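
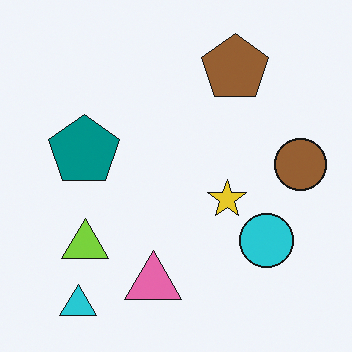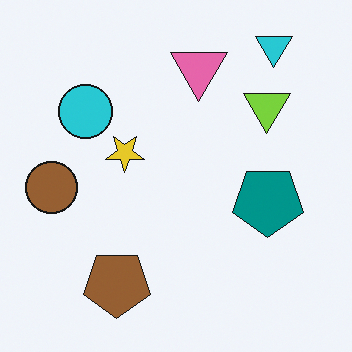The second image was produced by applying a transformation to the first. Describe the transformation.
Rotated 180°.

The cyan triangle sits in the bottom-left of the first image and the top-right of the second — consistent with a whole-image 180° rotation.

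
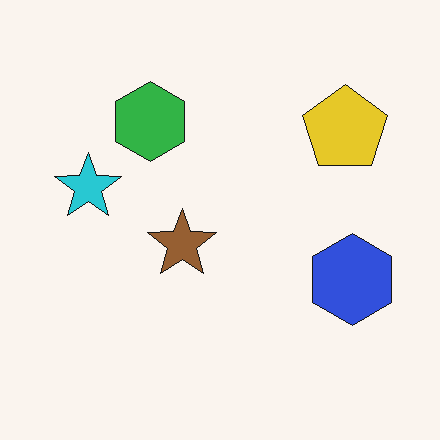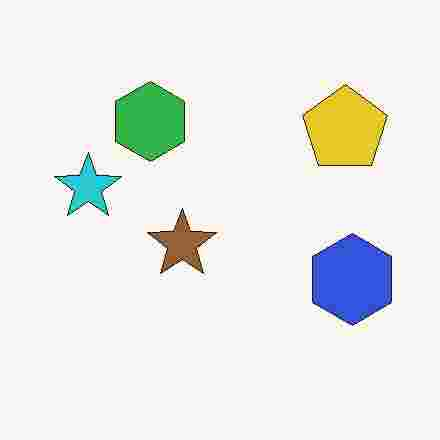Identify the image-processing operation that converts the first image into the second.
It was heavily JPEG-compressed with obvious blocking artifacts.

Blocky 8×8 compression artifacts appear around shape edges and the flat background shows ringing — characteristic JPEG degradation.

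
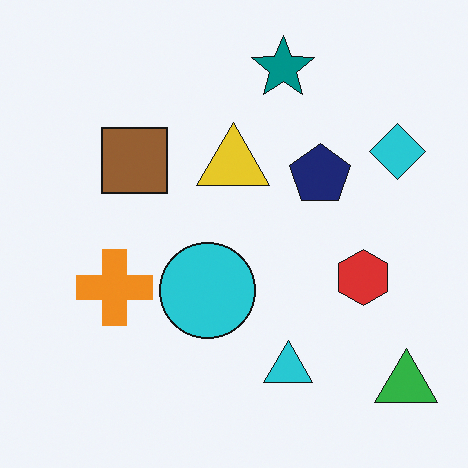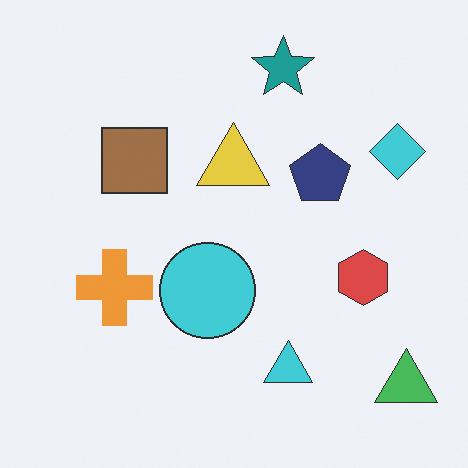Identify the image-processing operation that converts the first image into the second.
The second image is the first given slightly reduced contrast.

Tones are pushed toward mid-grey across the whole image — a global contrast change.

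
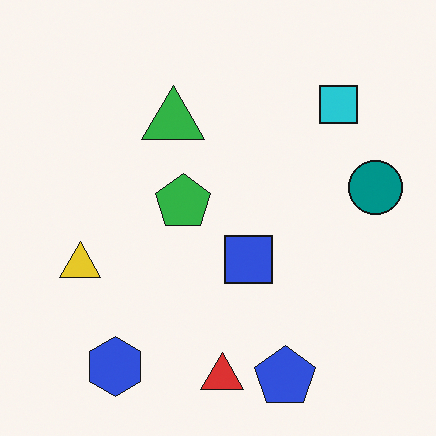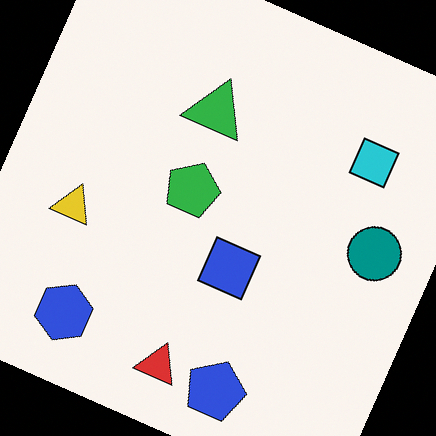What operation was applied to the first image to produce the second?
It was rotated clockwise by a moderate amount.

Every shape is tilted by the same angle and the image corners show triangular fill wedges — a whole-image rotation by a non-right angle.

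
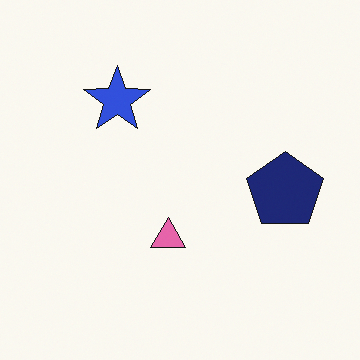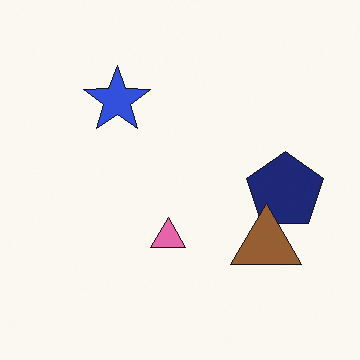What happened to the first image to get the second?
The second image is the first overlaid with an additional brown triangle.

A brown triangle appears in the second image that is absent from the first.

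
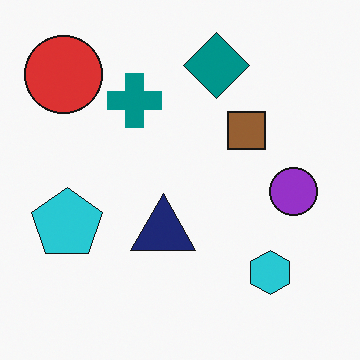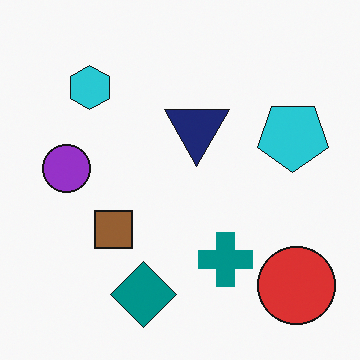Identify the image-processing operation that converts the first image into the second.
Rotated 180°.

The red circle sits in the top-left of the first image and the bottom-right of the second — consistent with a whole-image 180° rotation.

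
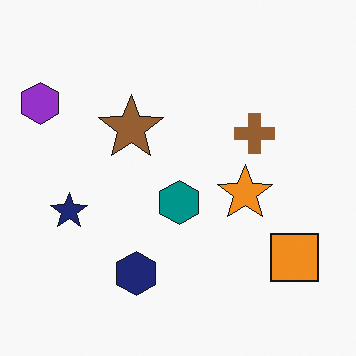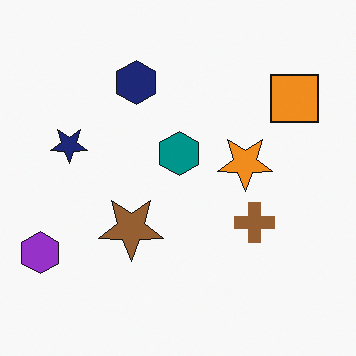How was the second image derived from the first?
It was flipped vertically (top ↔ bottom).

The navy hexagon is in the bottom of the first image and the top of the second — shapes on opposite sides of the horizontal midline have swapped in a mirror flip.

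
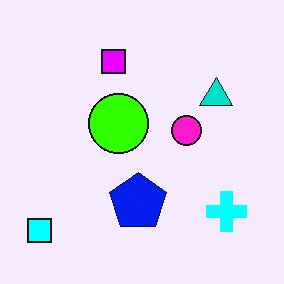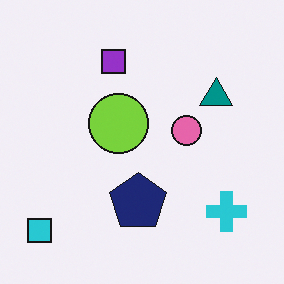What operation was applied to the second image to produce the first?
The first image is the second heavily oversaturated.

All colors are more vivid — a global saturation change.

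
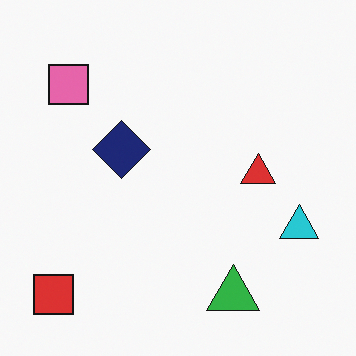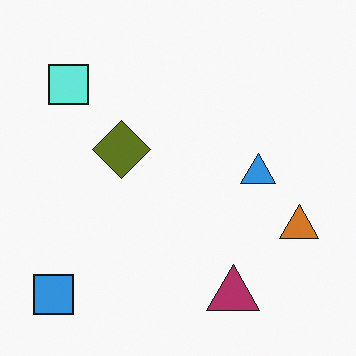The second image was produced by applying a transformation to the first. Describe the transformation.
It was hue-shifted by a large amount.

Every shape's color has rotated by the same amount around the hue wheel — a uniform hue shift.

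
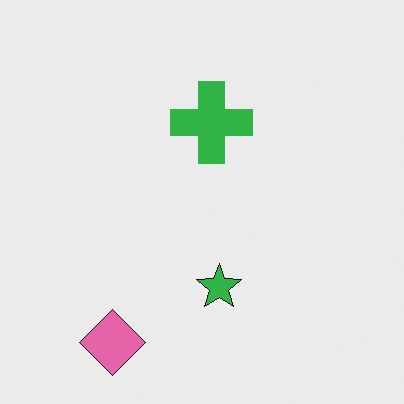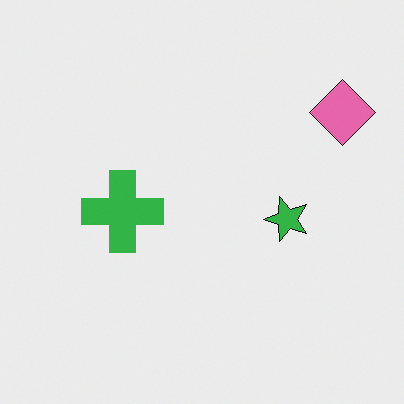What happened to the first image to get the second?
It was transposed (reflected across the top-left ↔ bottom-right diagonal).

Shapes have swapped their row and column positions — what was in the top-right is now in the bottom-left — a diagonal reflection.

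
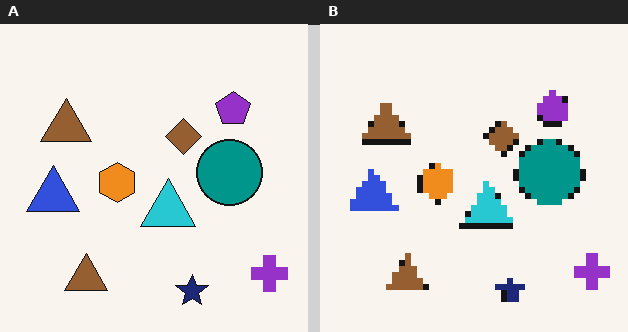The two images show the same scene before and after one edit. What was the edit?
This is the original image moderately pixelated.

Shapes are reduced to large square blocks; fine edges and outlines are lost — a downscale-then-upscale (mosaic) effect.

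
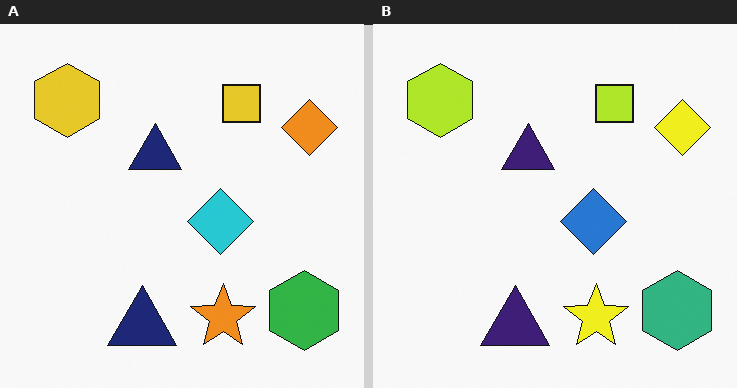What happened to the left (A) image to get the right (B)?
It was hue-shifted by a small amount.

Every shape's color has rotated by the same amount around the hue wheel — a uniform hue shift.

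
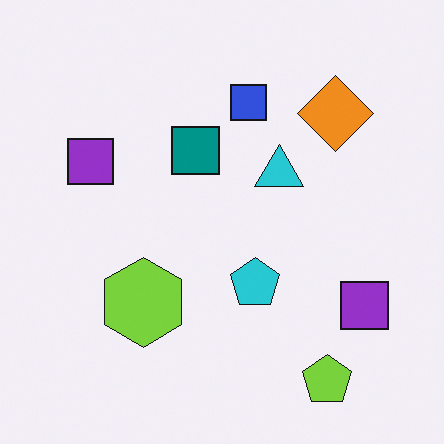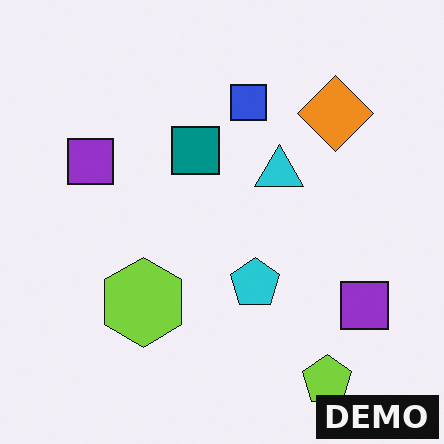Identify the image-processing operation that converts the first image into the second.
Watermarked with the text "DEMO" in the lower-right corner.

A dark label reading "DEMO" appears in the lower-right corner.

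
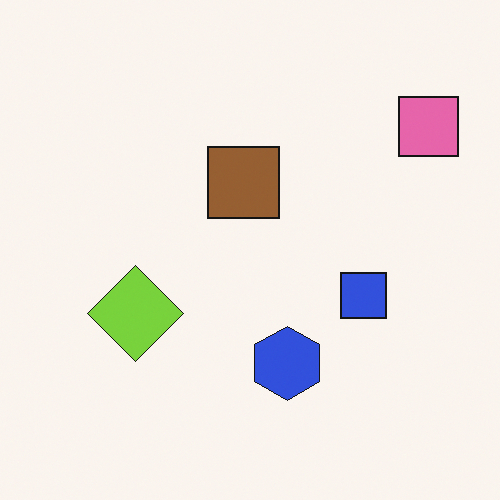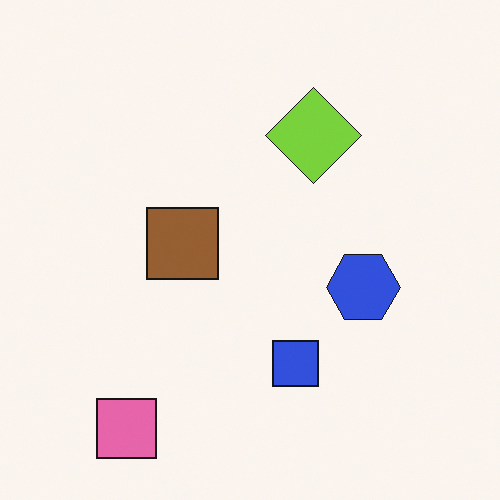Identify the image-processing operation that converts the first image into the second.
This is the original image transposed (reflected across the top-left ↔ bottom-right diagonal).

Shapes have swapped their row and column positions — what was in the top-right is now in the bottom-left — a diagonal reflection.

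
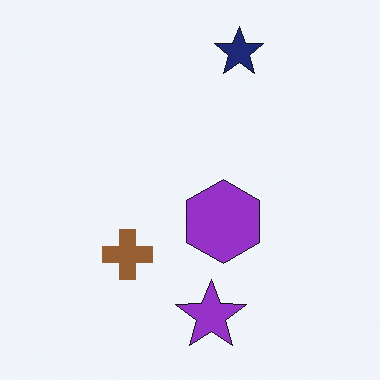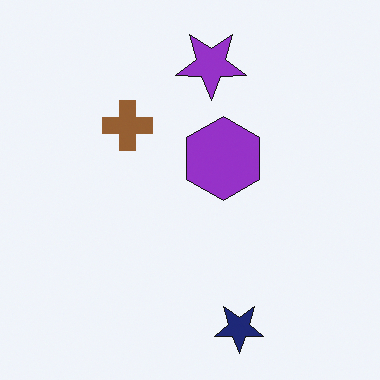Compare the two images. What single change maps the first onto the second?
The image was flipped vertically (top ↔ bottom).

The navy star is in the top of the first image and the bottom of the second — shapes on opposite sides of the horizontal midline have swapped in a mirror flip.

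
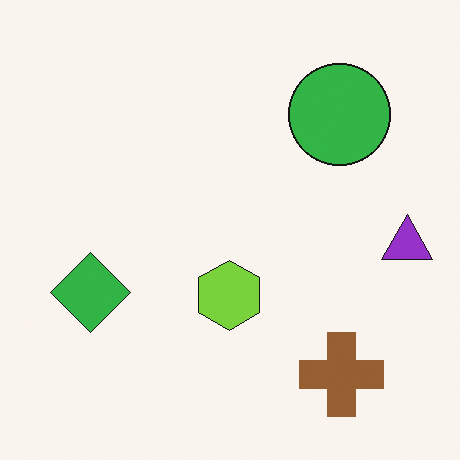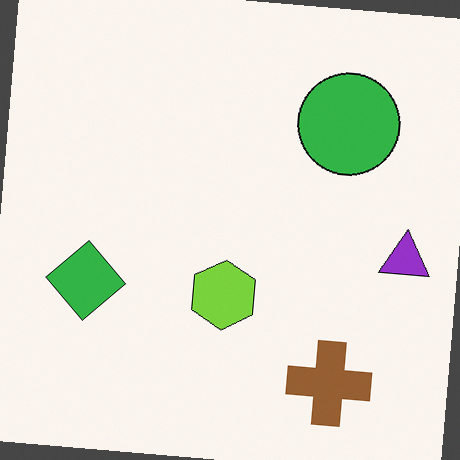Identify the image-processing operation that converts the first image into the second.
This is the original image rotated clockwise by a few degrees.

Every shape is tilted by the same angle and the image corners show triangular fill wedges — a whole-image rotation by a non-right angle.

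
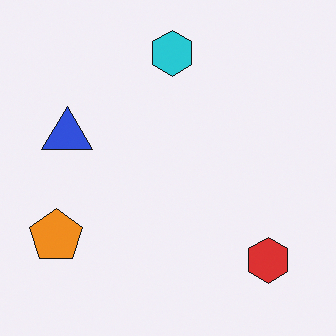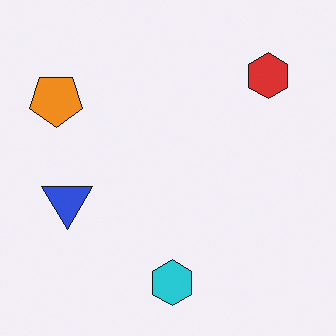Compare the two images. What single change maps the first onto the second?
It was flipped vertically (top ↔ bottom).

The cyan hexagon is in the top of the first image and the bottom of the second — shapes on opposite sides of the horizontal midline have swapped in a mirror flip.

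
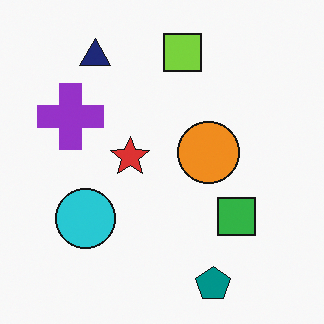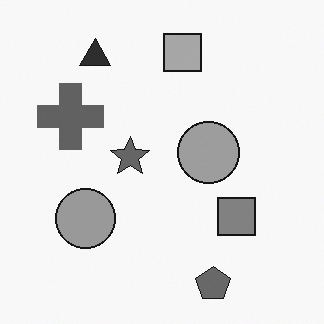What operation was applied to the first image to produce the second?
Converted to grayscale.

All color is removed — every shape is now a shade of grey.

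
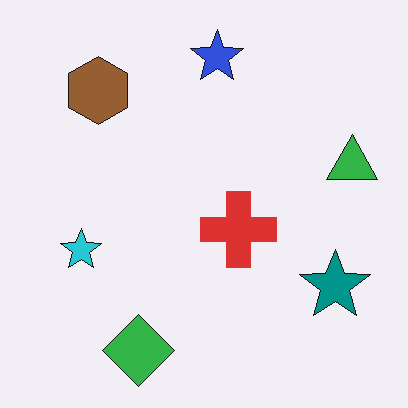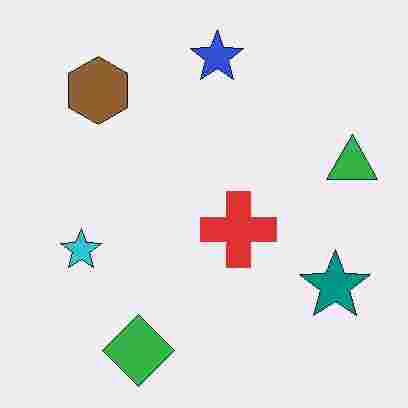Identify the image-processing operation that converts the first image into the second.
It was heavily JPEG-compressed with obvious blocking artifacts.

Blocky 8×8 compression artifacts appear around shape edges and the flat background shows ringing — characteristic JPEG degradation.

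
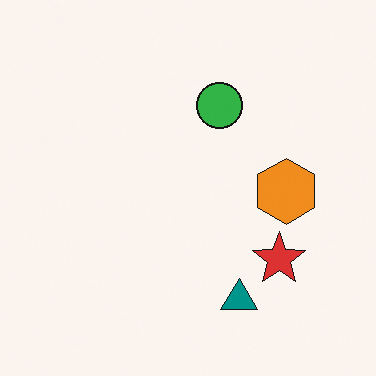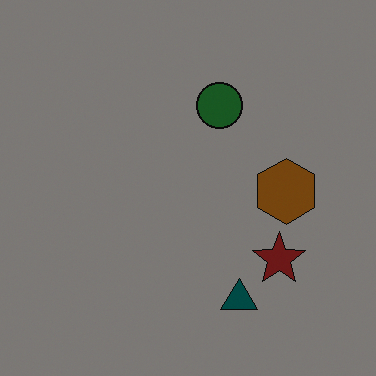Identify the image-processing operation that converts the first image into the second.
The image was darkened a lot.

Every pixel — background and shapes alike — is uniformly darkened.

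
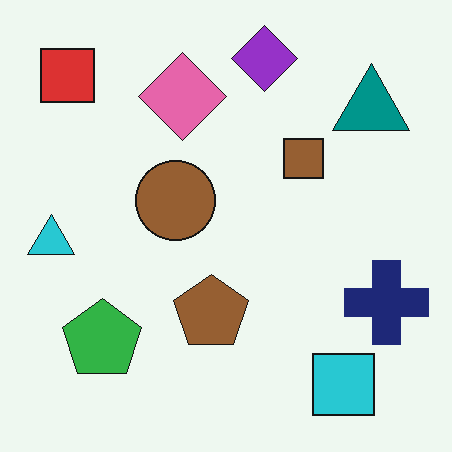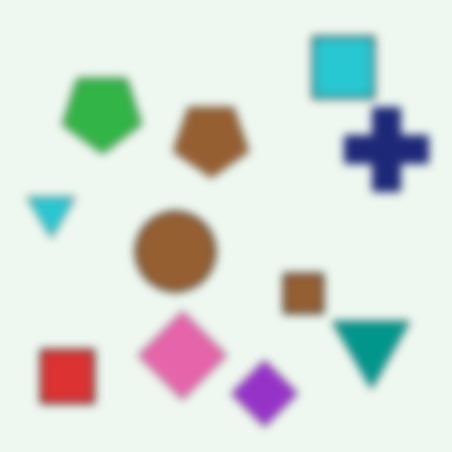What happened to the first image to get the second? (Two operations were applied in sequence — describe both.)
It was flipped vertically (top ↔ bottom), then moderately blurred.

The purple diamond is in the top of the first image and the bottom of the second — shapes on opposite sides of the horizontal midline have swapped in a mirror flip. Shape edges and outlines are uniformly softened across the whole image.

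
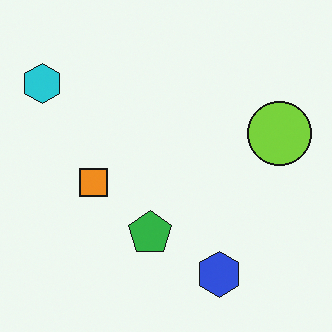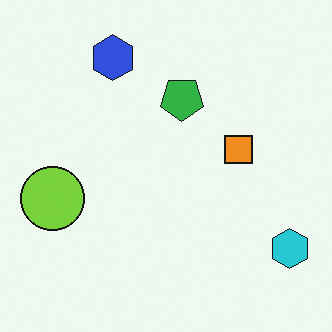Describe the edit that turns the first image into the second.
The image was rotated 180°.

The cyan hexagon sits in the top-left of the first image and the bottom-right of the second — consistent with a whole-image 180° rotation.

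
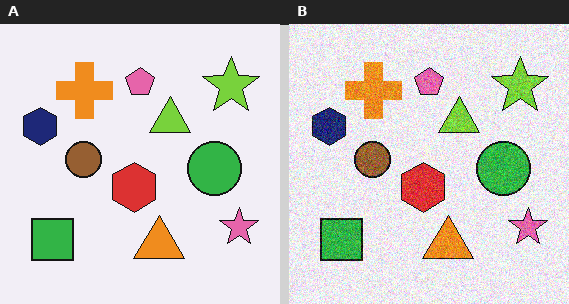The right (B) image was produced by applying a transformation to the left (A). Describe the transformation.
This is the original image degraded with visible gaussian noise.

Random speckle covers the whole image, including the flat background.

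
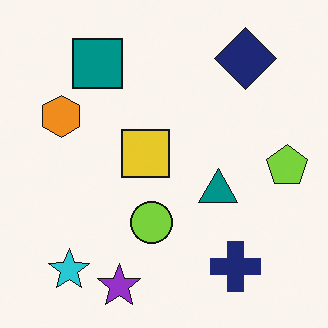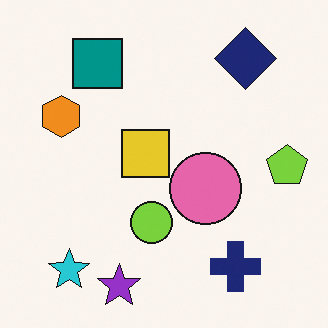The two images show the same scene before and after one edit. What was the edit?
The transformation is: overlaid with an additional pink circle.

A pink circle appears in the second image that is absent from the first.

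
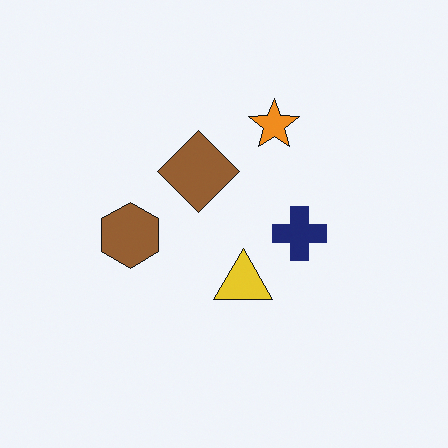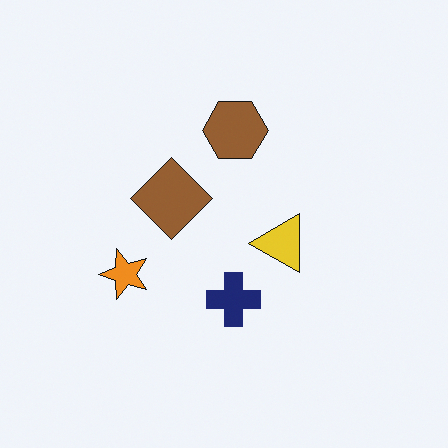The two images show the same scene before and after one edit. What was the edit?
The second image is the first transposed (reflected across the top-left ↔ bottom-right diagonal).

Shapes have swapped their row and column positions — what was in the top-right is now in the bottom-left — a diagonal reflection.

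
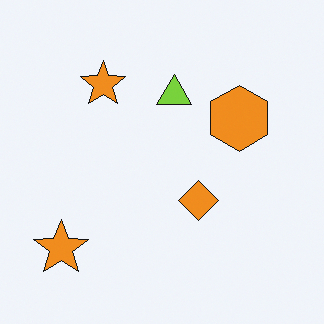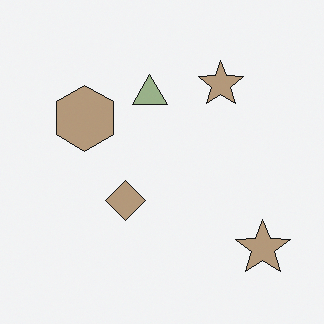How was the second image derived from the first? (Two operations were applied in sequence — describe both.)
The second image is the first flipped horizontally (left ↔ right), then heavily desaturated.

The orange hexagon is in the right of the first image and the left of the second — shapes on opposite sides of the vertical midline have swapped in a mirror flip. All colors are more muted and greyish — a global saturation change.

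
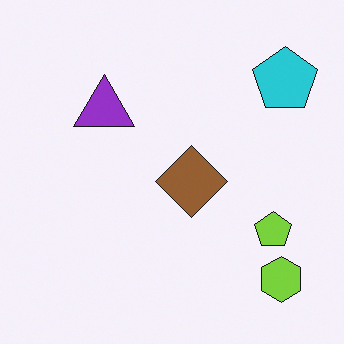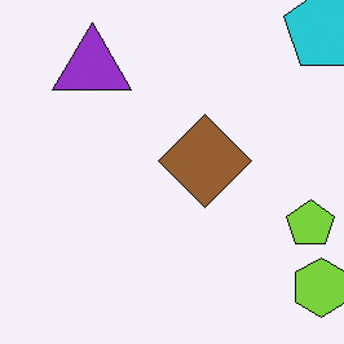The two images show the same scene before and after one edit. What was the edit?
This is the original image cropped to a modestly smaller region and rescaled.

The visible shapes are larger and the field of view is narrower; shapes near the original edges may be partly or wholly outside the frame — a crop-and-rescale.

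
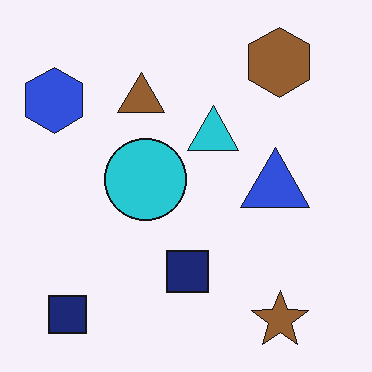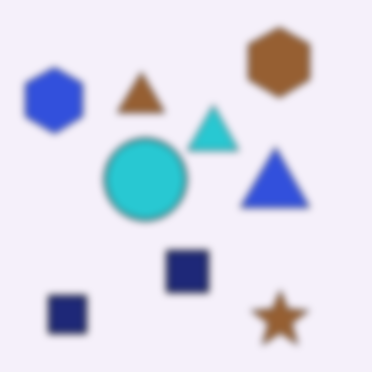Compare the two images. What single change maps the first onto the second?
The second image is the first noticeably gaussian-blurred.

Shape edges and outlines are uniformly softened across the whole image.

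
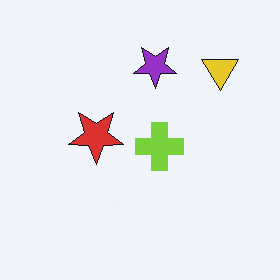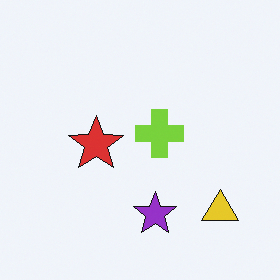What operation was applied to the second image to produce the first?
Flipped vertically (top ↔ bottom).

The purple star is in the bottom of the second image and the top of the first — shapes on opposite sides of the horizontal midline have swapped in a mirror flip.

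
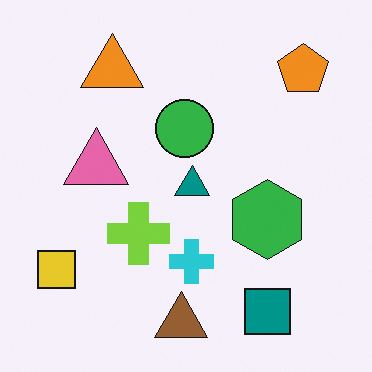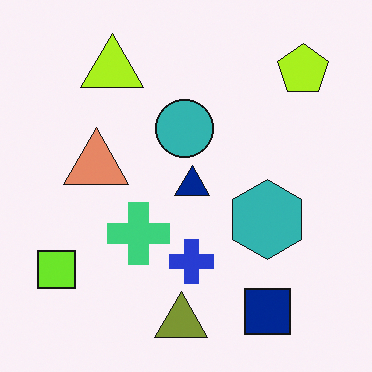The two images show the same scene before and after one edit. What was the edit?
Hue-shifted by a small amount.

Every shape's color has rotated by the same amount around the hue wheel — a uniform hue shift.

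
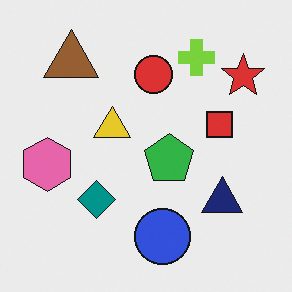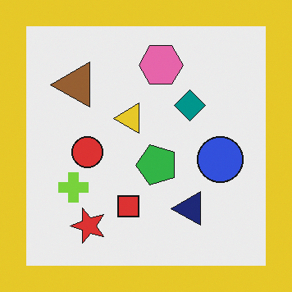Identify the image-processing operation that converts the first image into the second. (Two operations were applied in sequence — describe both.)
It was transposed (reflected across the top-left ↔ bottom-right diagonal), then framed with a yellow border.

Shapes have swapped their row and column positions — what was in the top-right is now in the bottom-left — a diagonal reflection. A solid yellow frame runs around the edge of the second image, with the content slightly shrunk inside it.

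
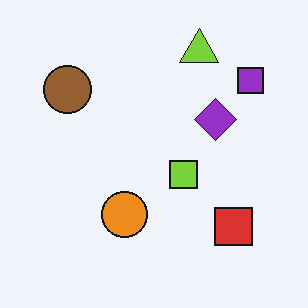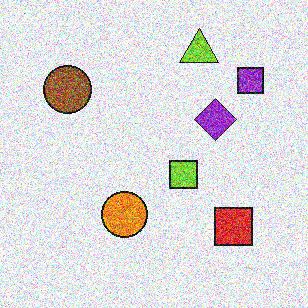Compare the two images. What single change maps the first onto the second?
It was degraded with strong gaussian noise.

Random speckle covers the whole image, including the flat background.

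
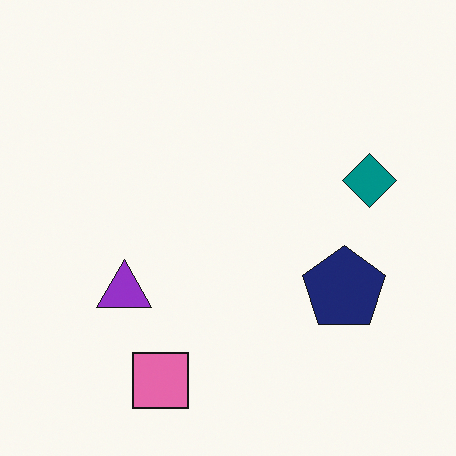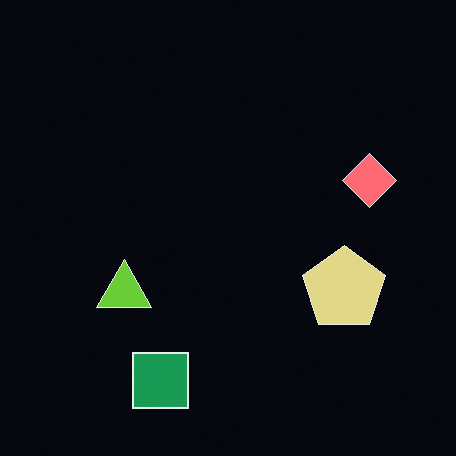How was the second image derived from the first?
Color-inverted (negative).

The light background has become dark and every shape's color is its complement — a photographic negative.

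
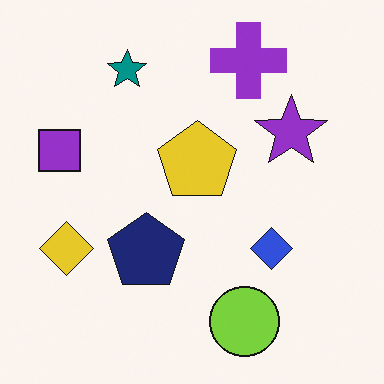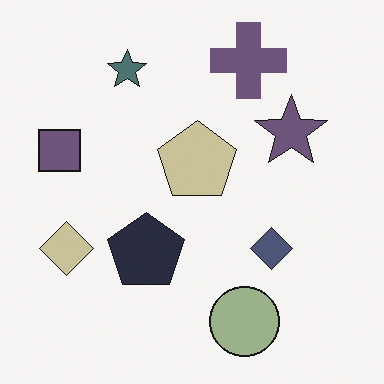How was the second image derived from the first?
Heavily desaturated.

All colors are more muted and greyish — a global saturation change.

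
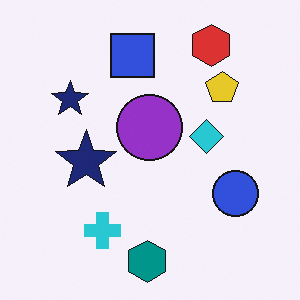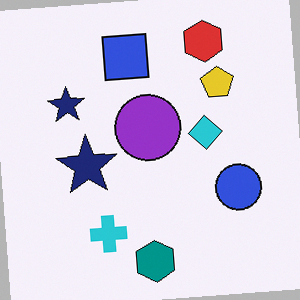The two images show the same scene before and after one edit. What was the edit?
This is the original image rotated counter-clockwise by a slight angle.

Every shape is tilted by the same angle and the image corners show triangular fill wedges — a whole-image rotation by a non-right angle.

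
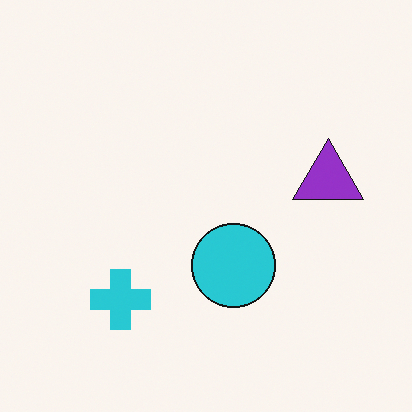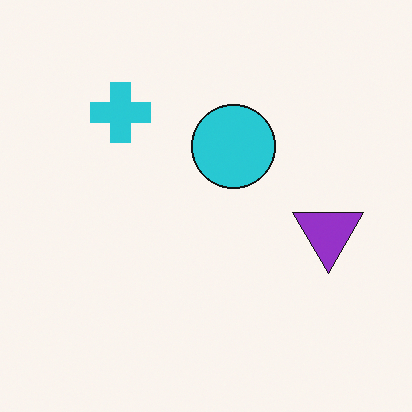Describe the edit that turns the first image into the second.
It was flipped vertically (top ↔ bottom).

The cyan cross is in the bottom-left of the first image and the top-left of the second — shapes on opposite sides of the horizontal midline have swapped in a mirror flip.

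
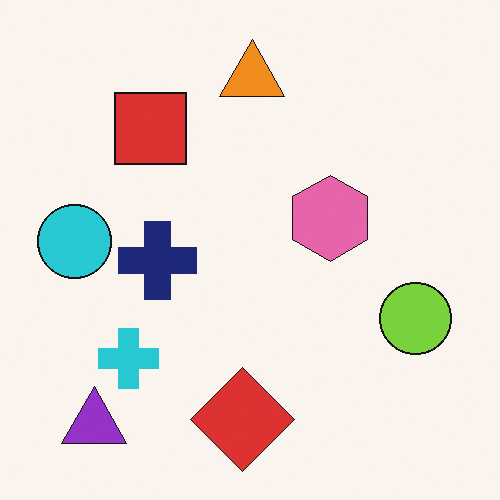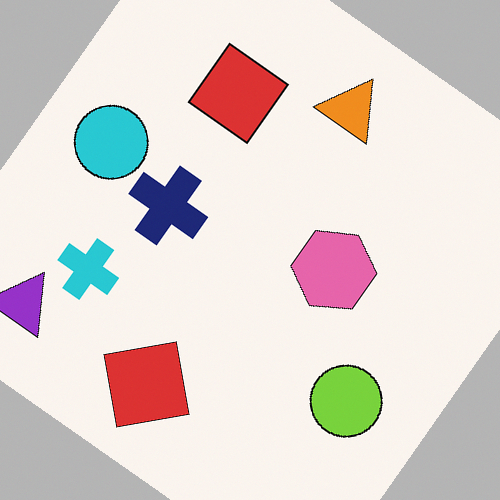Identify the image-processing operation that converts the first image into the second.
The second image is the first rotated clockwise by a large amount — several tens of degrees.

Every shape is tilted by the same angle and the image corners show triangular fill wedges — a whole-image rotation by a non-right angle.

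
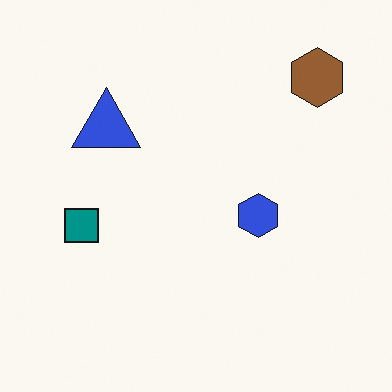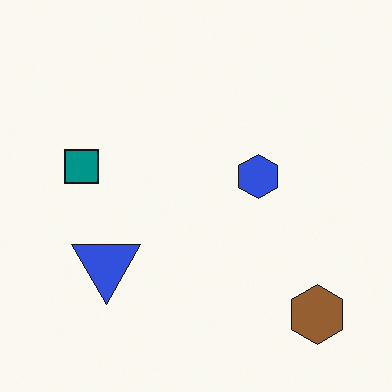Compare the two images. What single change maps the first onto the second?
The transformation is: flipped vertically (top ↔ bottom).

The brown hexagon is in the top-right of the first image and the bottom-right of the second — shapes on opposite sides of the horizontal midline have swapped in a mirror flip.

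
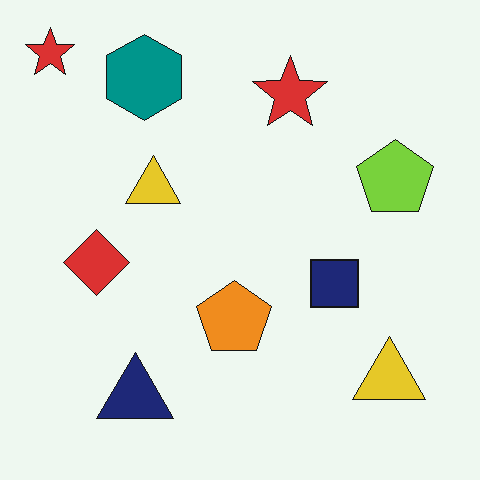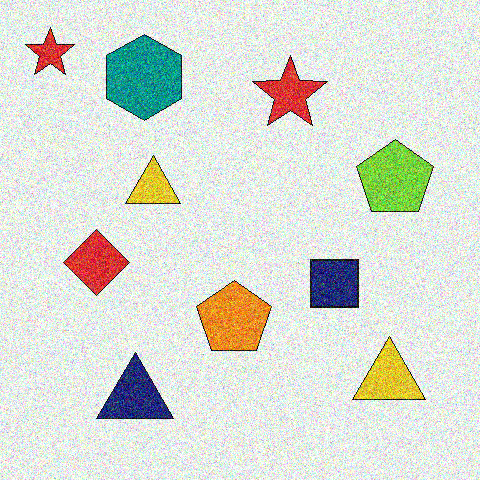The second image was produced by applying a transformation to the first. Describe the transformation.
The second image is the first degraded with strong gaussian noise.

Random speckle covers the whole image, including the flat background.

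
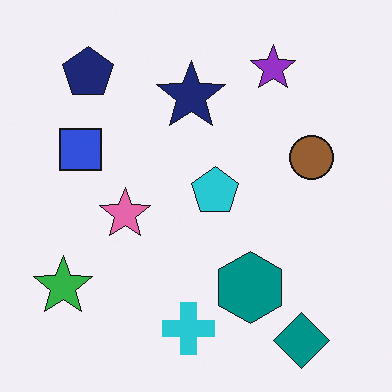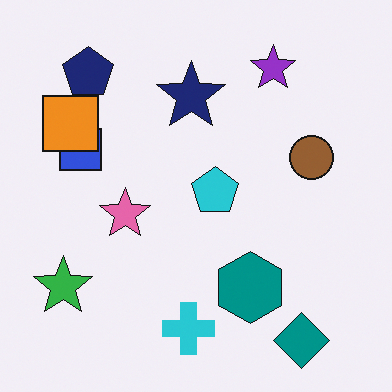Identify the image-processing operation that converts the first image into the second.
The second image is the first overlaid with an additional orange square.

An orange square appears in the second image that is absent from the first.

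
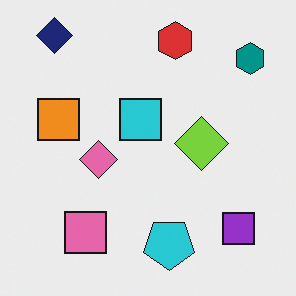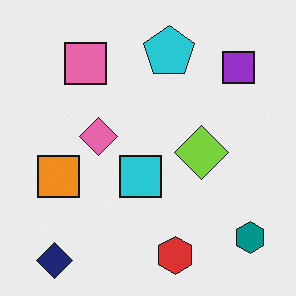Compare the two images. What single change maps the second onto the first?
It was flipped vertically (top ↔ bottom).

The navy diamond is in the bottom-left of the second image and the top-left of the first — shapes on opposite sides of the horizontal midline have swapped in a mirror flip.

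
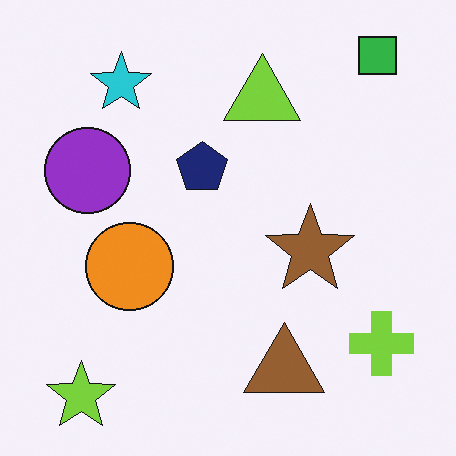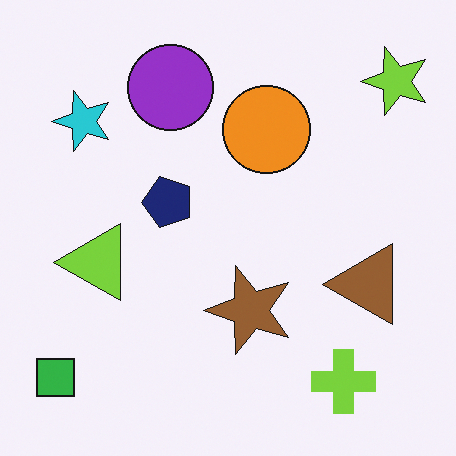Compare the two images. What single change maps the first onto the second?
The image was transposed (reflected across the top-left ↔ bottom-right diagonal).

Shapes have swapped their row and column positions — what was in the top-right is now in the bottom-left — a diagonal reflection.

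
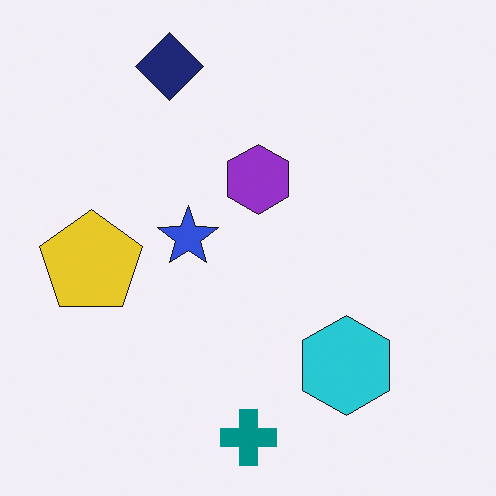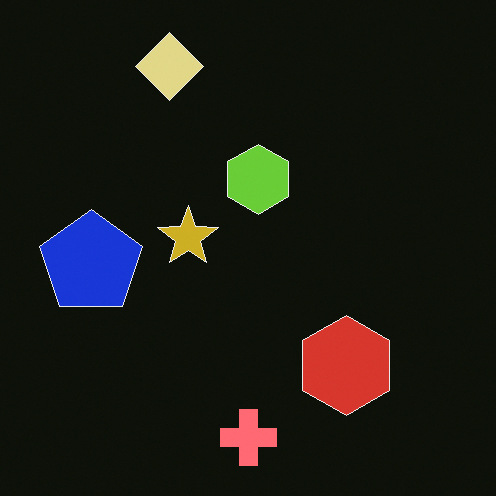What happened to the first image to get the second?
The transformation is: color-inverted (negative).

The light background has become dark and every shape's color is its complement — a photographic negative.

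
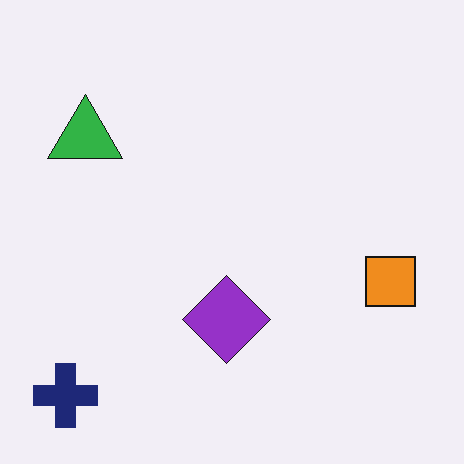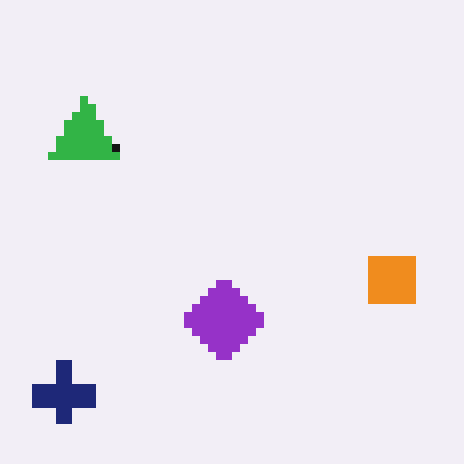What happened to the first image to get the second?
The image was pixelated into visible square blocks.

Shapes are reduced to large square blocks; fine edges and outlines are lost — a downscale-then-upscale (mosaic) effect.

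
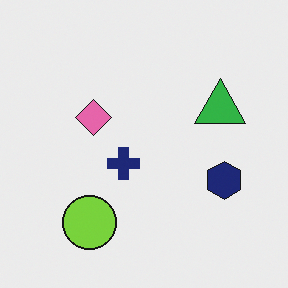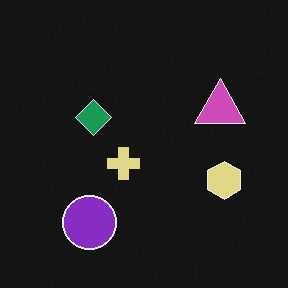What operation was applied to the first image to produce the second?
It was color-inverted (negative).

The light background has become dark and every shape's color is its complement — a photographic negative.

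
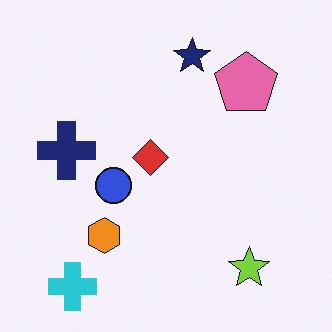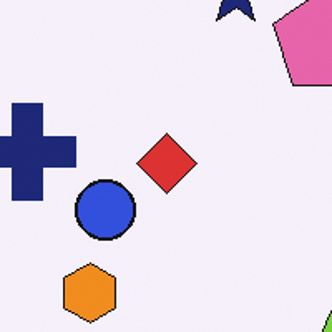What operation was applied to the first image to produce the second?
Cropped tightly and scaled back up.

The visible shapes are larger and the field of view is narrower; shapes near the original edges may be partly or wholly outside the frame — a crop-and-rescale.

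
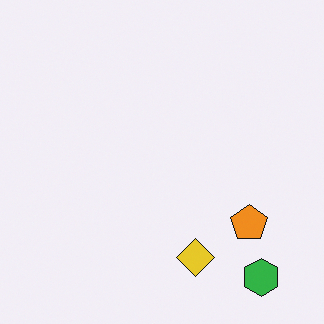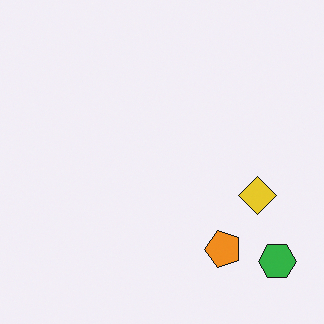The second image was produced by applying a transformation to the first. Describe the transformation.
It was transposed (reflected across the top-left ↔ bottom-right diagonal).

Shapes have swapped their row and column positions — what was in the top-right is now in the bottom-left — a diagonal reflection.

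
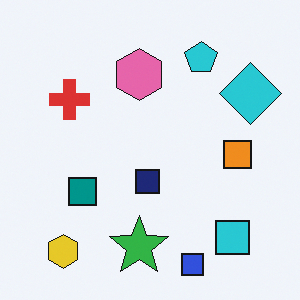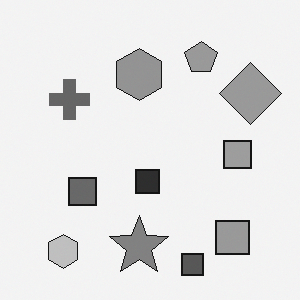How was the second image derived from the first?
The second image is the first converted to grayscale.

All color is removed — every shape is now a shade of grey.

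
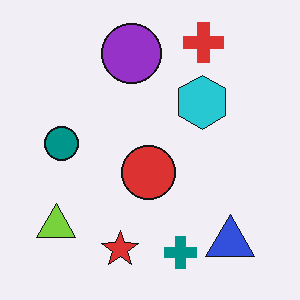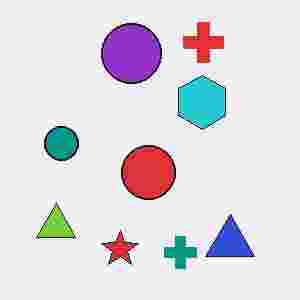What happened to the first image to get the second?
Degraded with heavy JPEG compression.

Blocky 8×8 compression artifacts appear around shape edges and the flat background shows ringing — characteristic JPEG degradation.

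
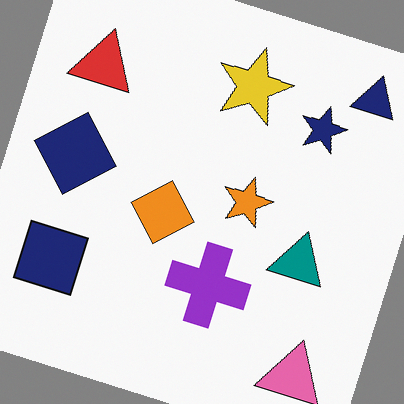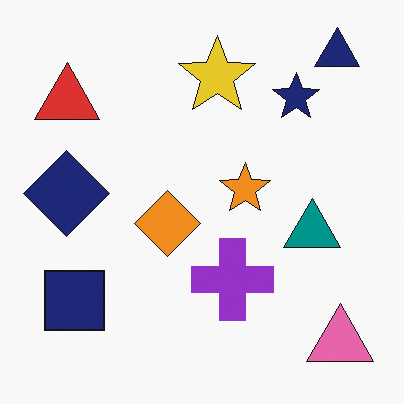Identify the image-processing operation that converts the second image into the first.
The image was rotated clockwise by a moderate amount.

Every shape is tilted by the same angle and the image corners show triangular fill wedges — a whole-image rotation by a non-right angle.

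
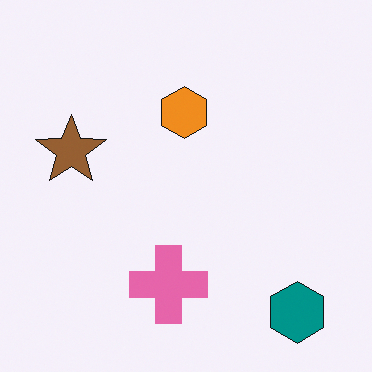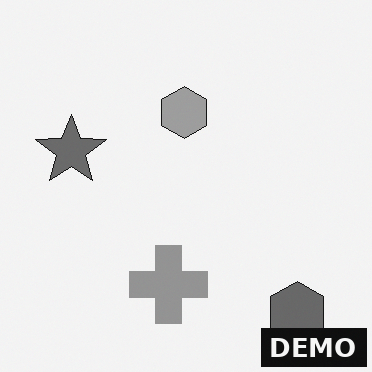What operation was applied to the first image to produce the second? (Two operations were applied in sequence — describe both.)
This is the original image converted to grayscale, then watermarked with the text "DEMO" in the lower-right corner.

All color is removed — every shape is now a shade of grey. A dark label reading "DEMO" appears in the lower-right corner.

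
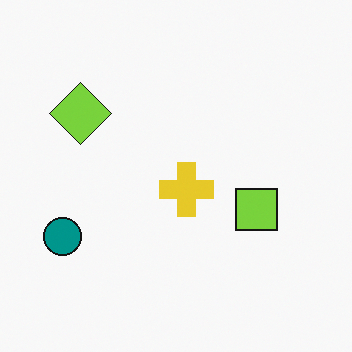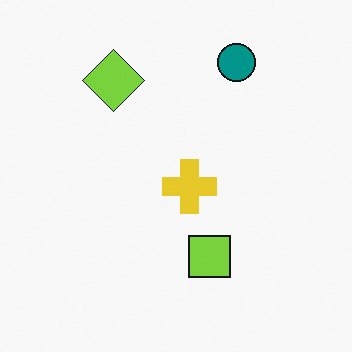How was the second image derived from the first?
It was transposed (reflected across the top-left ↔ bottom-right diagonal).

Shapes have swapped their row and column positions — what was in the top-right is now in the bottom-left — a diagonal reflection.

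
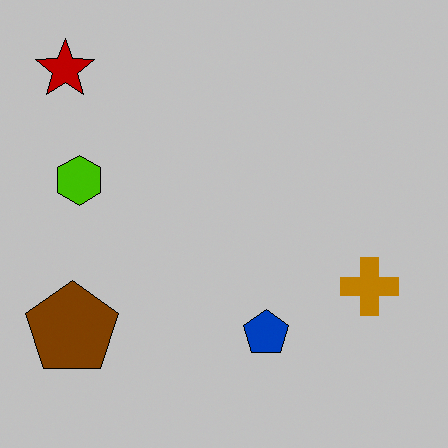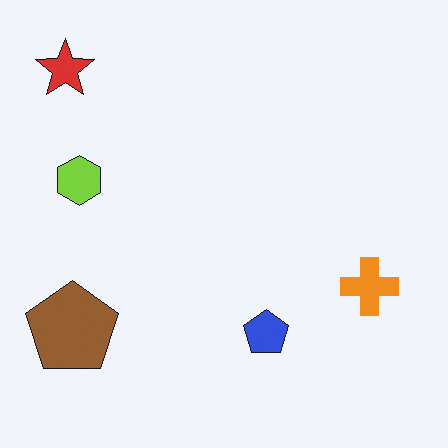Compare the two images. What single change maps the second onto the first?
Aggressively posterized.

Each flat color has snapped to a coarser quantized level — most visibly, the near-white background has dropped to a flat grey.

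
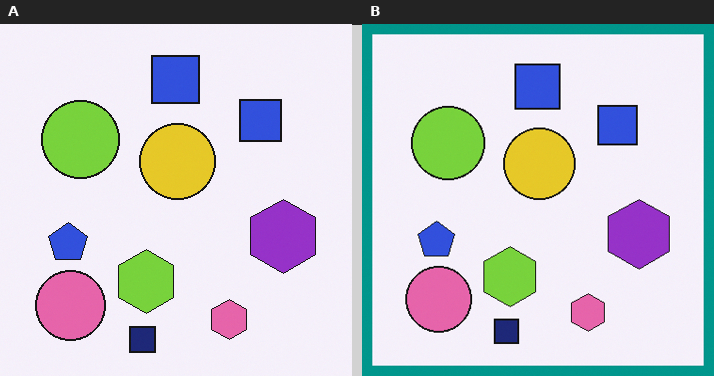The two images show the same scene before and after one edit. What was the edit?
The right (B) image is the left (A) framed with a teal border.

A solid teal frame runs around the edge of the right (B) image, with the content slightly shrunk inside it.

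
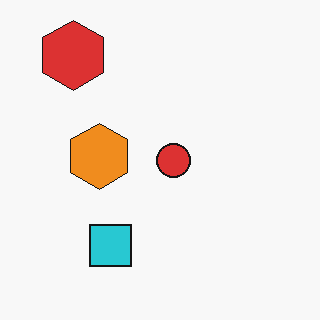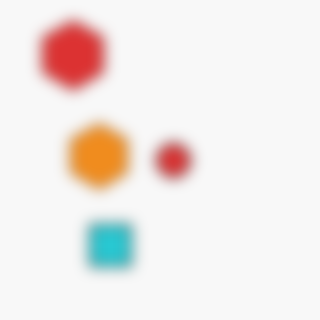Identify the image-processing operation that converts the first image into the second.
Strongly gaussian-blurred.

Shape edges and outlines are uniformly softened across the whole image.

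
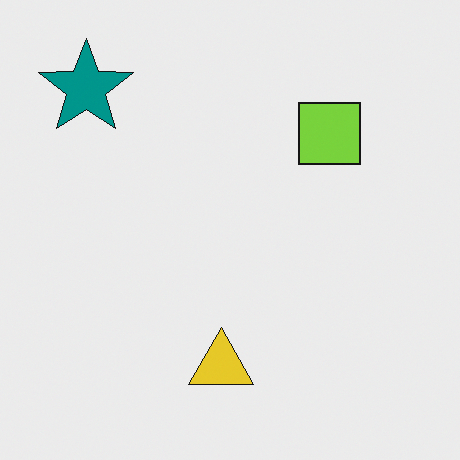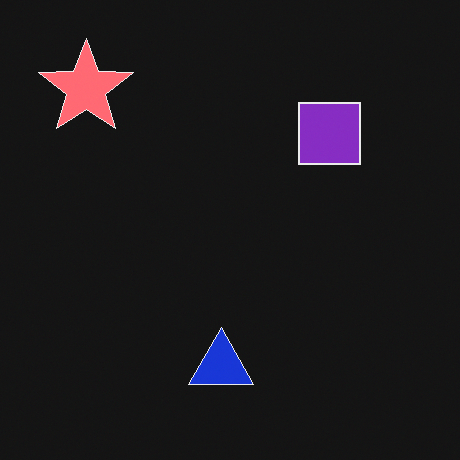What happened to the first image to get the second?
The image was color-inverted (negative).

The light background has become dark and every shape's color is its complement — a photographic negative.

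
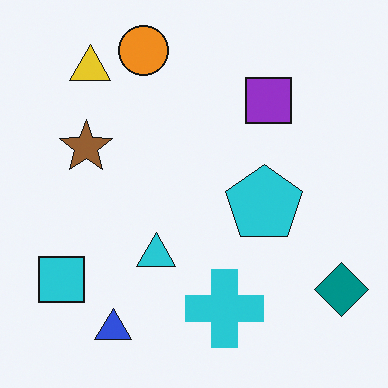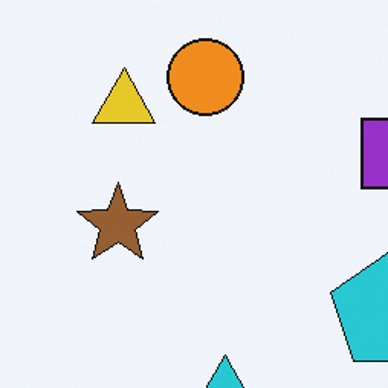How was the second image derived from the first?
The transformation is: cropped slightly and scaled back up.

The visible shapes are larger and the field of view is narrower; shapes near the original edges may be partly or wholly outside the frame — a crop-and-rescale.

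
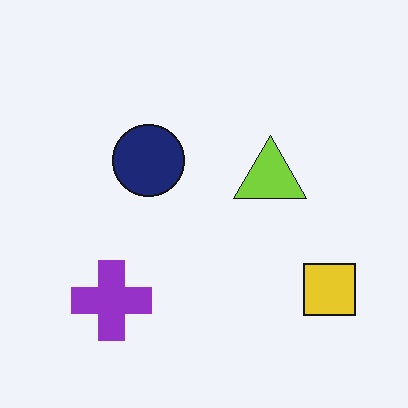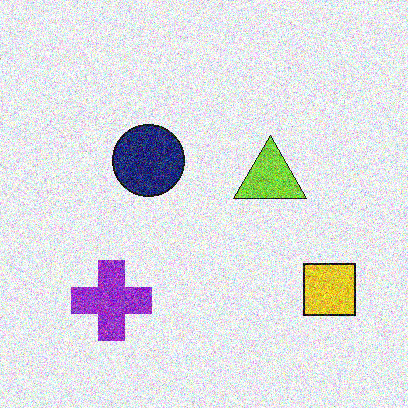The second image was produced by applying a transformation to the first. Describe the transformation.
This is the original image degraded with strong gaussian noise.

Random speckle covers the whole image, including the flat background.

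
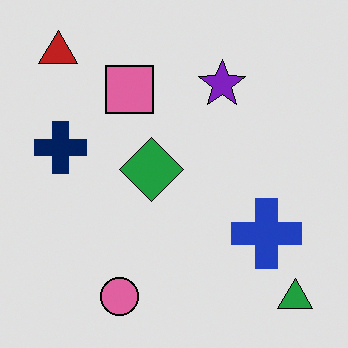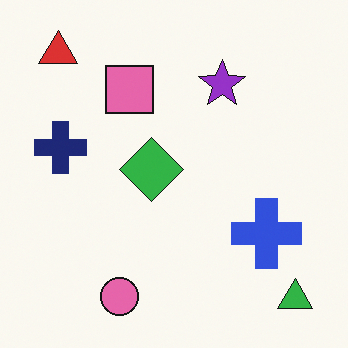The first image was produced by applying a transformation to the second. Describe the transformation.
The first image is the second posterized to a reduced palette.

Each flat color has snapped to a coarser quantized level — most visibly, the near-white background has dropped to a flat grey.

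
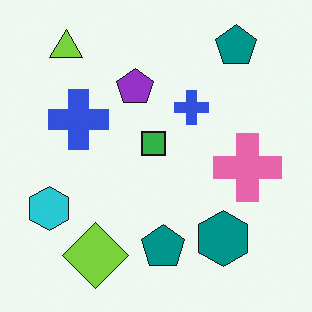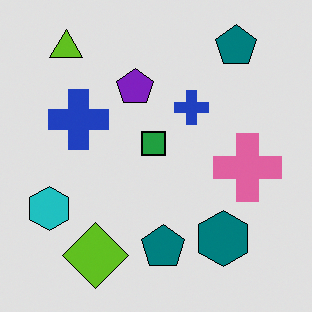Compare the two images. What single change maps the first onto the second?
The image was posterized to a reduced palette.

Each flat color has snapped to a coarser quantized level — most visibly, the near-white background has dropped to a flat grey.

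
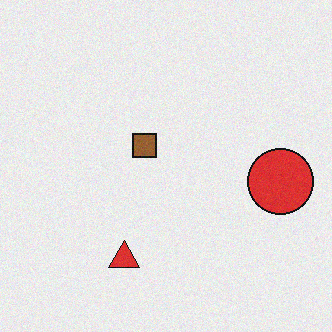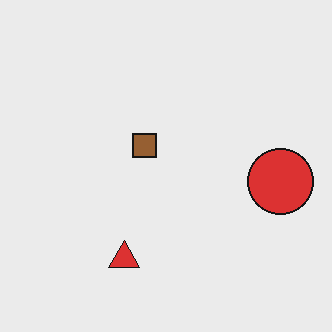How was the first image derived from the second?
The first image is the second degraded with subtle gaussian noise.

Random speckle covers the whole image, including the flat background.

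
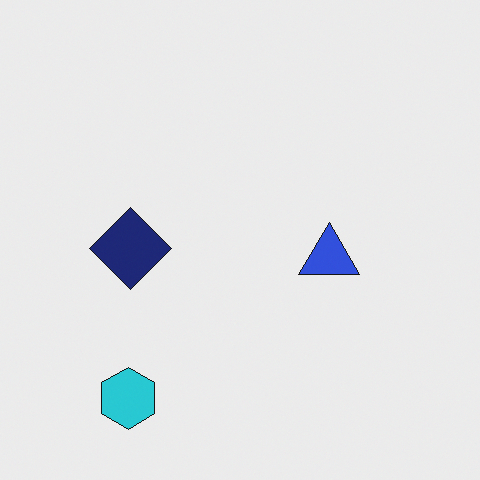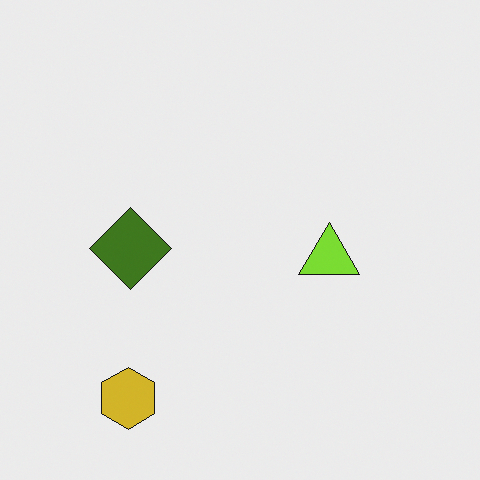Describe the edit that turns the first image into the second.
It was hue-shifted through roughly half the color wheel.

Every shape's color has rotated by the same amount around the hue wheel — a uniform hue shift.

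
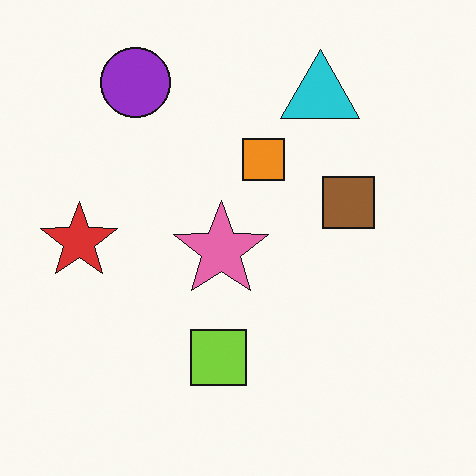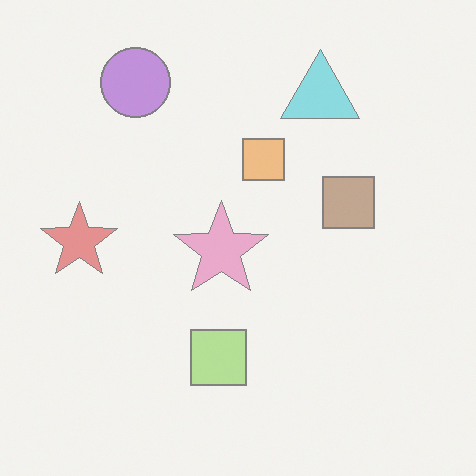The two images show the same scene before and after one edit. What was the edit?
The image was washed out (contrast reduced).

Tones are pushed toward mid-grey across the whole image — a global contrast change.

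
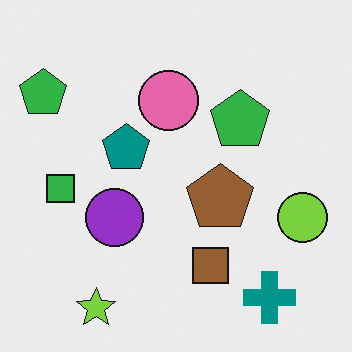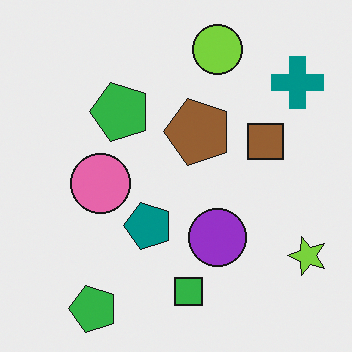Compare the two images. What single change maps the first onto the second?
The second image is the first rotated 90° counter-clockwise.

The lime star sits in the bottom-left of the first image and the bottom-right of the second — consistent with a whole-image 90° counter-clockwise rotation.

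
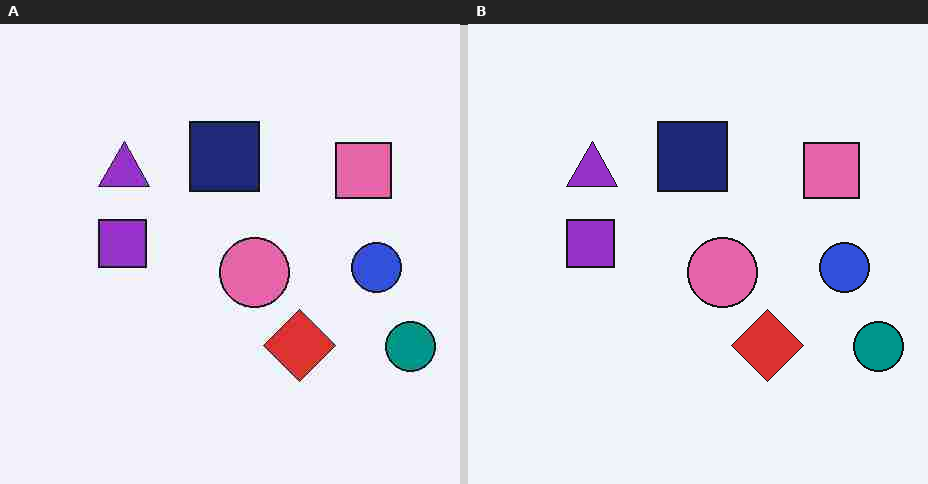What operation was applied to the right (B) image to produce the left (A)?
The left (A) image is the right (B) degraded with heavy JPEG compression.

Blocky 8×8 compression artifacts appear around shape edges and the flat background shows ringing — characteristic JPEG degradation.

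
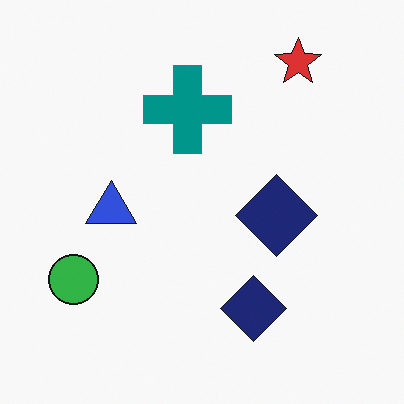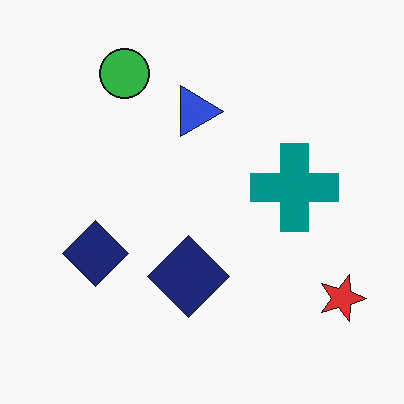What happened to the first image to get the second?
The second image is the first rotated 90° clockwise.

The red star sits in the top-right of the first image and the bottom-right of the second — consistent with a whole-image 90° clockwise rotation.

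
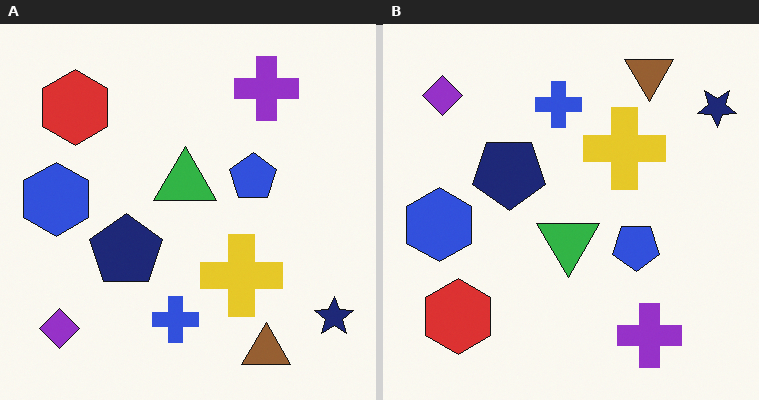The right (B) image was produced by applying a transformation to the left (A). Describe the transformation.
This is the original image flipped vertically (top ↔ bottom).

The brown triangle is in the bottom-right of the left (A) image and the top-right of the right (B) — shapes on opposite sides of the horizontal midline have swapped in a mirror flip.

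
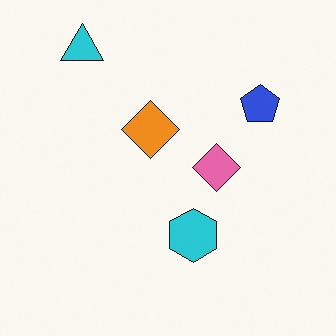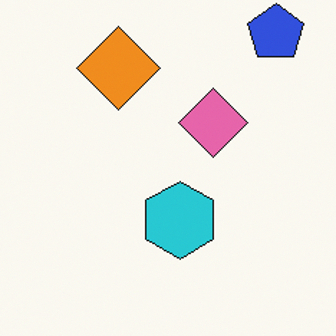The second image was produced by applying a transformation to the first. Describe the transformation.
This is the original image cropped slightly and scaled back up.

The visible shapes are larger and the field of view is narrower; shapes near the original edges may be partly or wholly outside the frame — a crop-and-rescale.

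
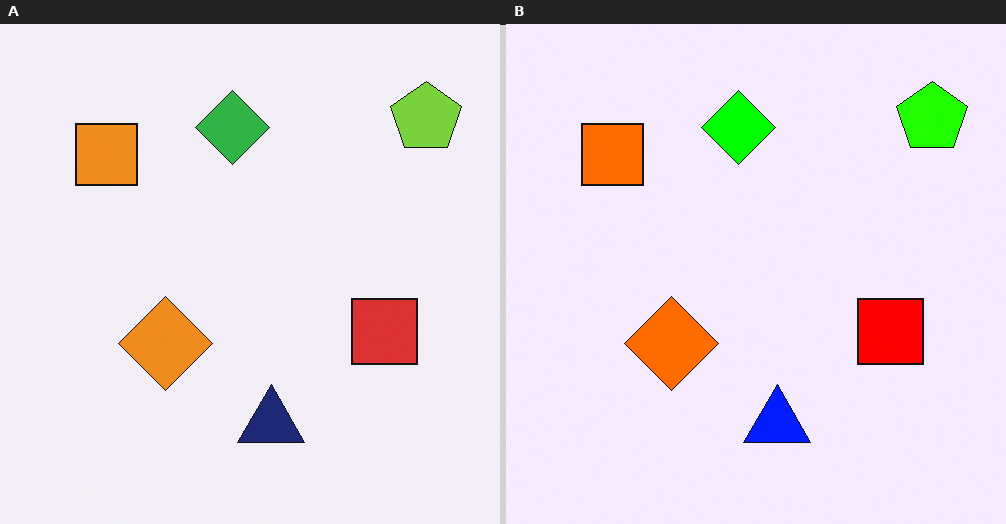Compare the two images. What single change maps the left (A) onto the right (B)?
It was heavily oversaturated.

All colors are more vivid — a global saturation change.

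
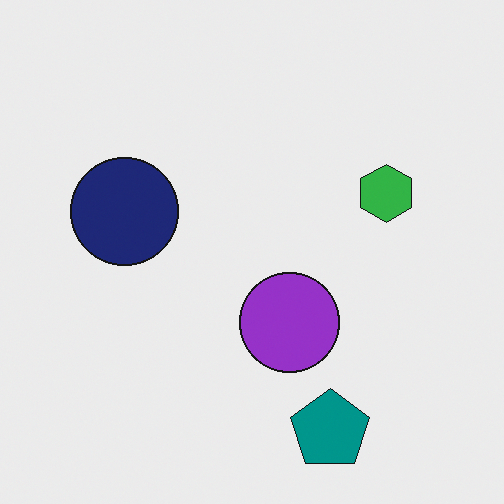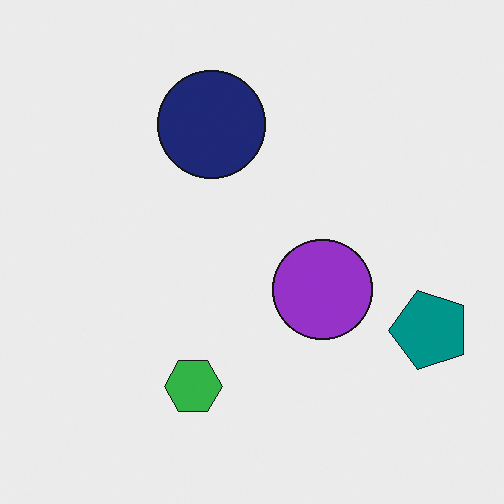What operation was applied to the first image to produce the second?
The second image is the first transposed (reflected across the top-left ↔ bottom-right diagonal).

Shapes have swapped their row and column positions — what was in the top-right is now in the bottom-left — a diagonal reflection.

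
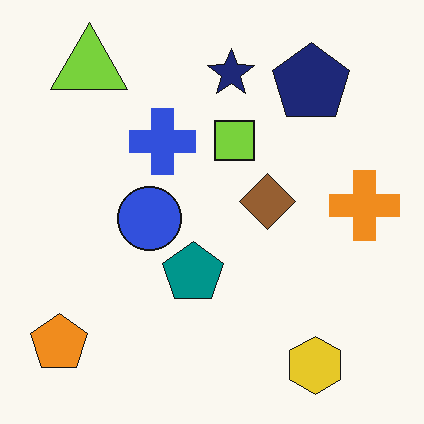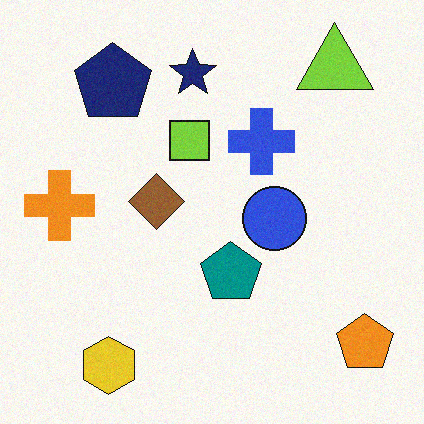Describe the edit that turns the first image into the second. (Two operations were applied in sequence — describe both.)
Flipped horizontally (left ↔ right), then degraded with light additive noise.

The orange pentagon is in the bottom-left of the first image and the bottom-right of the second — shapes on opposite sides of the vertical midline have swapped in a mirror flip. Random speckle covers the whole image, including the flat background.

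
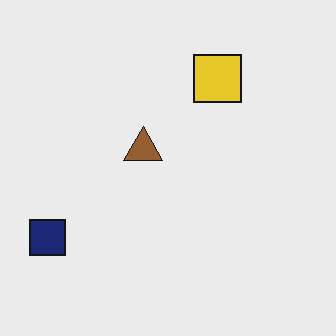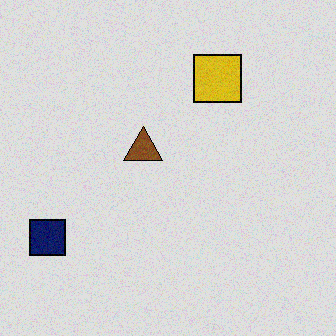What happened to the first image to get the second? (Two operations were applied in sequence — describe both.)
The transformation is: degraded with a light layer of grain, then posterized to a reduced palette.

Random speckle covers the whole image, including the flat background. Each flat color has snapped to a coarser quantized level — most visibly, the near-white background has dropped to a flat grey.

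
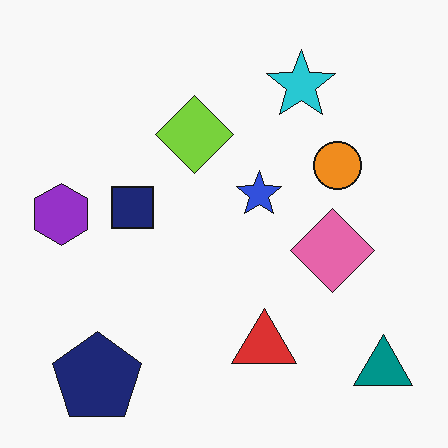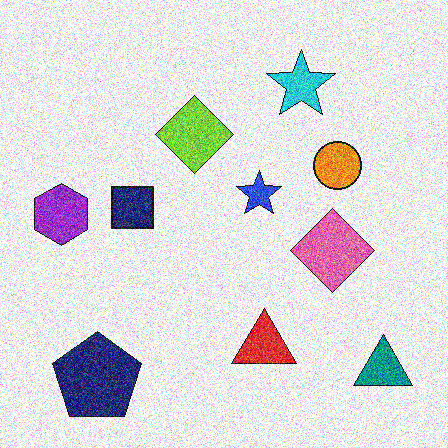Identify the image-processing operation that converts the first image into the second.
The second image is the first degraded with a thick layer of grain.

Random speckle covers the whole image, including the flat background.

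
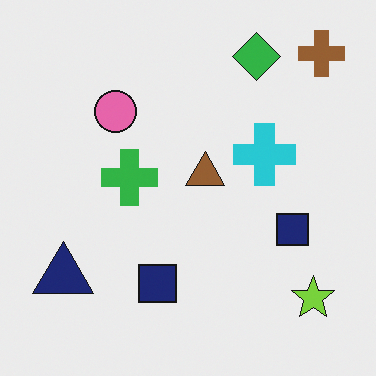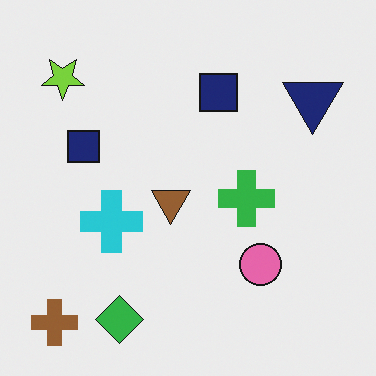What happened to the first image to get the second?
This is the original image rotated 180°.

The brown cross sits in the top-right of the first image and the bottom-left of the second — consistent with a whole-image 180° rotation.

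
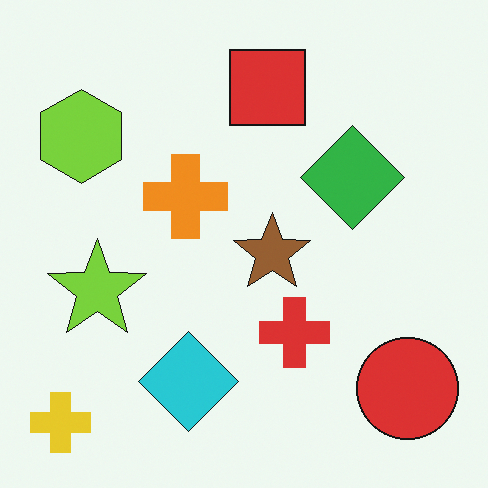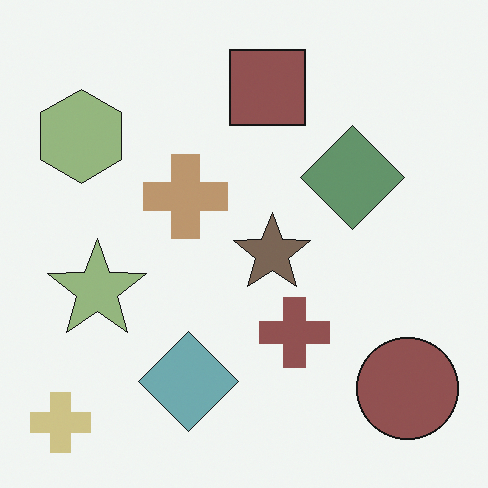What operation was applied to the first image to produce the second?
The image was made much more muted (saturation change).

All colors are more muted and greyish — a global saturation change.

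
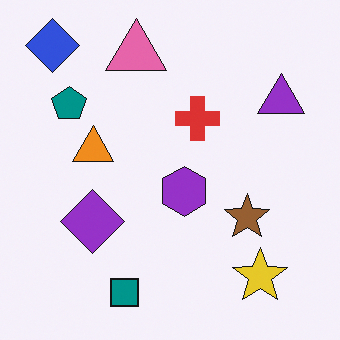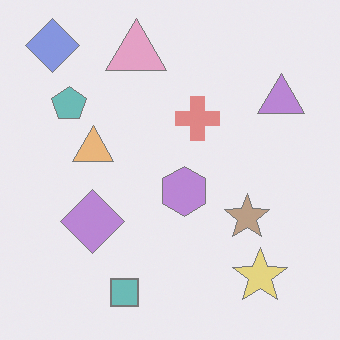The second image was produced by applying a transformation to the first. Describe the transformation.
It was washed out (contrast reduced).

Tones are pushed toward mid-grey across the whole image — a global contrast change.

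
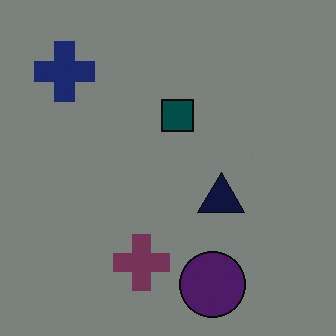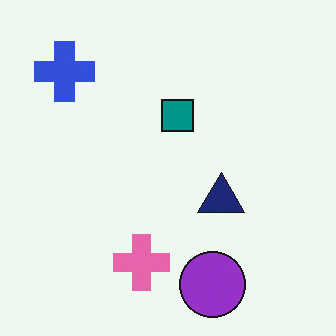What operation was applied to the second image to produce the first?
The first image is the second darkened a lot.

Every pixel — background and shapes alike — is uniformly darkened.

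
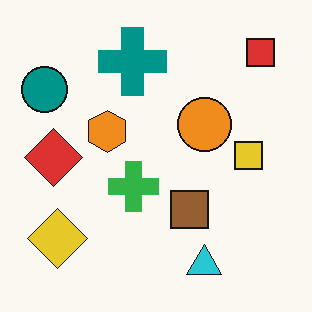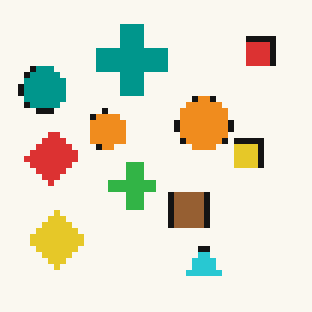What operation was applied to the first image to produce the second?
Pixelated into visible square blocks.

Shapes are reduced to large square blocks; fine edges and outlines are lost — a downscale-then-upscale (mosaic) effect.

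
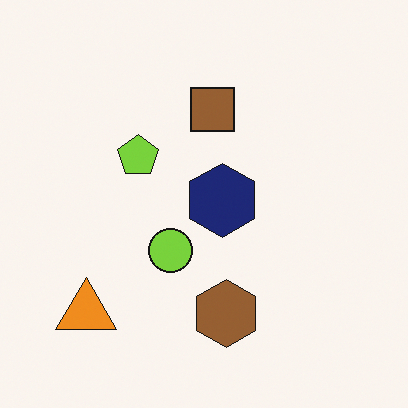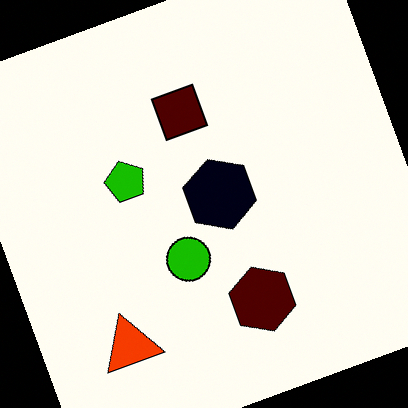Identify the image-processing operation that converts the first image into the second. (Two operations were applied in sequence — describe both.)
The second image is the first boosted in contrast, then rotated counter-clockwise by a clearly visible amount.

Tones are pushed away from mid-grey across the whole image — a global contrast change. Every shape is tilted by the same angle and the image corners show triangular fill wedges — a whole-image rotation by a non-right angle.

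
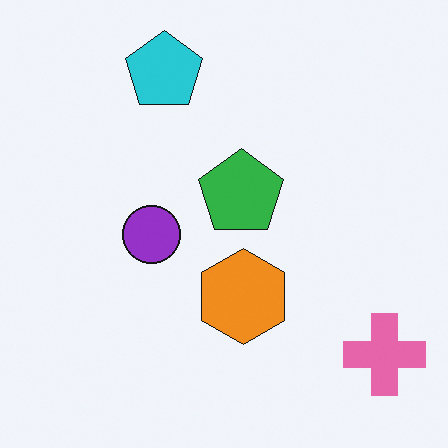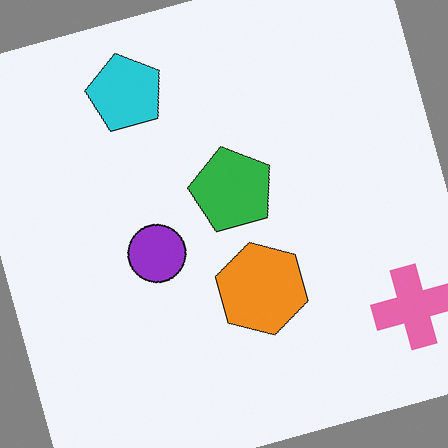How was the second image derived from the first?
Rotated counter-clockwise by a clearly visible amount.

Every shape is tilted by the same angle and the image corners show triangular fill wedges — a whole-image rotation by a non-right angle.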